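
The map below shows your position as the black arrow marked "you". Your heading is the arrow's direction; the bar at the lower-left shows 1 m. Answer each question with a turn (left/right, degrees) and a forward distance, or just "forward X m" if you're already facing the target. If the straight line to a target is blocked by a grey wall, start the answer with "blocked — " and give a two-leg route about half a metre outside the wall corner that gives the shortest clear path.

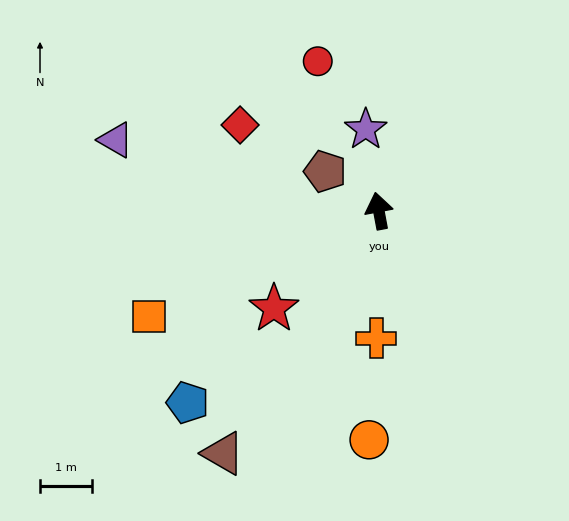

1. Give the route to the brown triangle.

turn left 137°, forward 5.6 m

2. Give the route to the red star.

turn left 122°, forward 2.8 m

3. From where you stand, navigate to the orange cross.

turn left 168°, forward 2.5 m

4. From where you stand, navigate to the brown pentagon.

turn left 43°, forward 1.3 m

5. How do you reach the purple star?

forward 1.6 m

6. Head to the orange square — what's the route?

turn left 104°, forward 4.9 m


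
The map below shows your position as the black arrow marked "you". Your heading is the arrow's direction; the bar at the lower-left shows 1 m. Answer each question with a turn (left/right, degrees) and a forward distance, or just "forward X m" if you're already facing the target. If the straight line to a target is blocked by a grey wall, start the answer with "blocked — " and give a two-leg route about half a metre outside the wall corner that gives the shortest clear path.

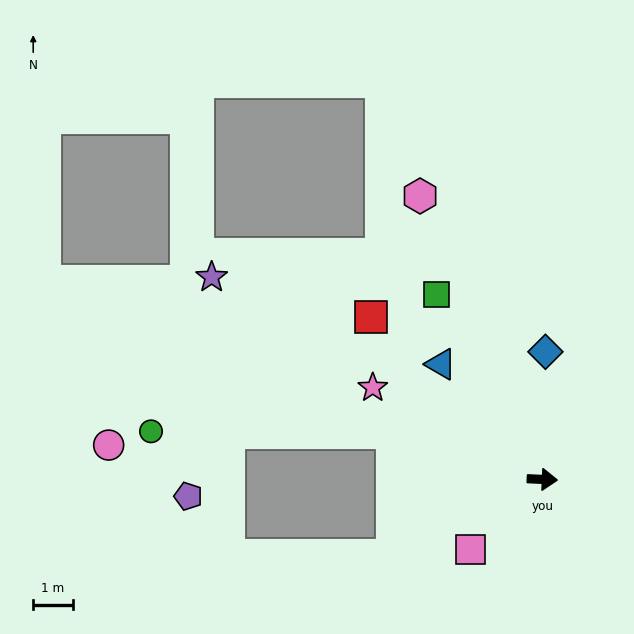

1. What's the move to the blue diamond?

turn left 91°, forward 3.2 m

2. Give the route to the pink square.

turn right 133°, forward 2.5 m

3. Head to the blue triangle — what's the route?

turn left 134°, forward 3.9 m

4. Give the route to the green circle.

blocked — turn left 165°, forward 4.0 m, then turn left 17°, forward 6.2 m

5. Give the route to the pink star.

turn left 154°, forward 4.9 m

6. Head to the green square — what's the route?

turn left 122°, forward 5.4 m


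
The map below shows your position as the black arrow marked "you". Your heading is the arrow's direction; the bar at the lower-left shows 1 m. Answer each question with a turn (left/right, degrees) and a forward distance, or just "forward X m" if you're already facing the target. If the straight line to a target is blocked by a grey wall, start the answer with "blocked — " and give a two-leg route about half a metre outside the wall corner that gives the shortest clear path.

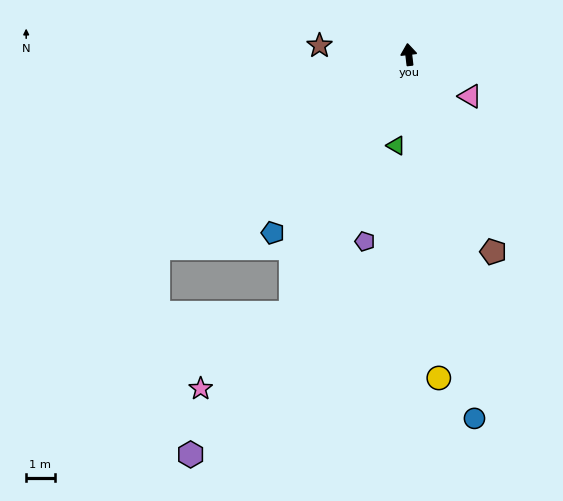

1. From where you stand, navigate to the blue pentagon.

turn left 136°, forward 7.9 m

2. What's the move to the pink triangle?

turn right 131°, forward 2.6 m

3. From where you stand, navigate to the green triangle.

turn left 165°, forward 3.2 m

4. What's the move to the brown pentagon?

turn right 164°, forward 7.6 m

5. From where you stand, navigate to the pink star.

blocked — turn left 149°, forward 10.0 m, then turn right 25°, forward 4.1 m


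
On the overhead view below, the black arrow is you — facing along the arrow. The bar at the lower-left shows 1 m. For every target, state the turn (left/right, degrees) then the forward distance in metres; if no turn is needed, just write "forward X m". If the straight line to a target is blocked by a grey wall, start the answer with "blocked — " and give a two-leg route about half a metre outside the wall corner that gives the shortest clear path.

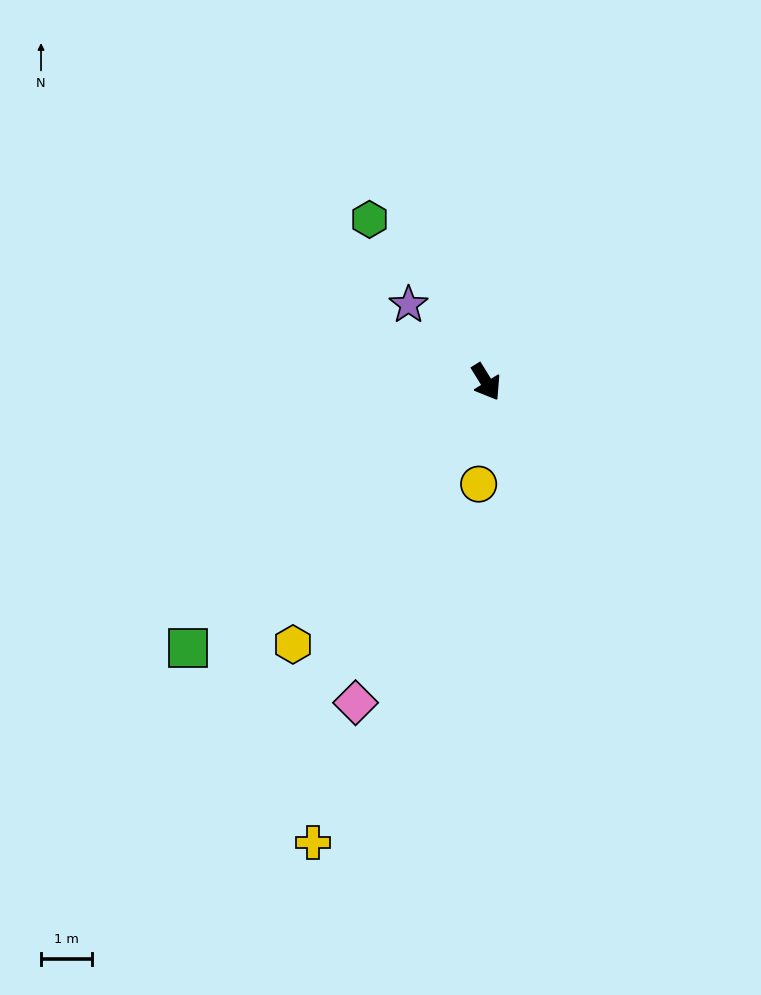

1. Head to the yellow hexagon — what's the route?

turn right 68°, forward 6.4 m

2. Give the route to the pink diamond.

turn right 54°, forward 6.8 m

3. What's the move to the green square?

turn right 80°, forward 7.8 m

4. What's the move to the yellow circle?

turn right 36°, forward 2.0 m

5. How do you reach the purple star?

turn right 167°, forward 2.1 m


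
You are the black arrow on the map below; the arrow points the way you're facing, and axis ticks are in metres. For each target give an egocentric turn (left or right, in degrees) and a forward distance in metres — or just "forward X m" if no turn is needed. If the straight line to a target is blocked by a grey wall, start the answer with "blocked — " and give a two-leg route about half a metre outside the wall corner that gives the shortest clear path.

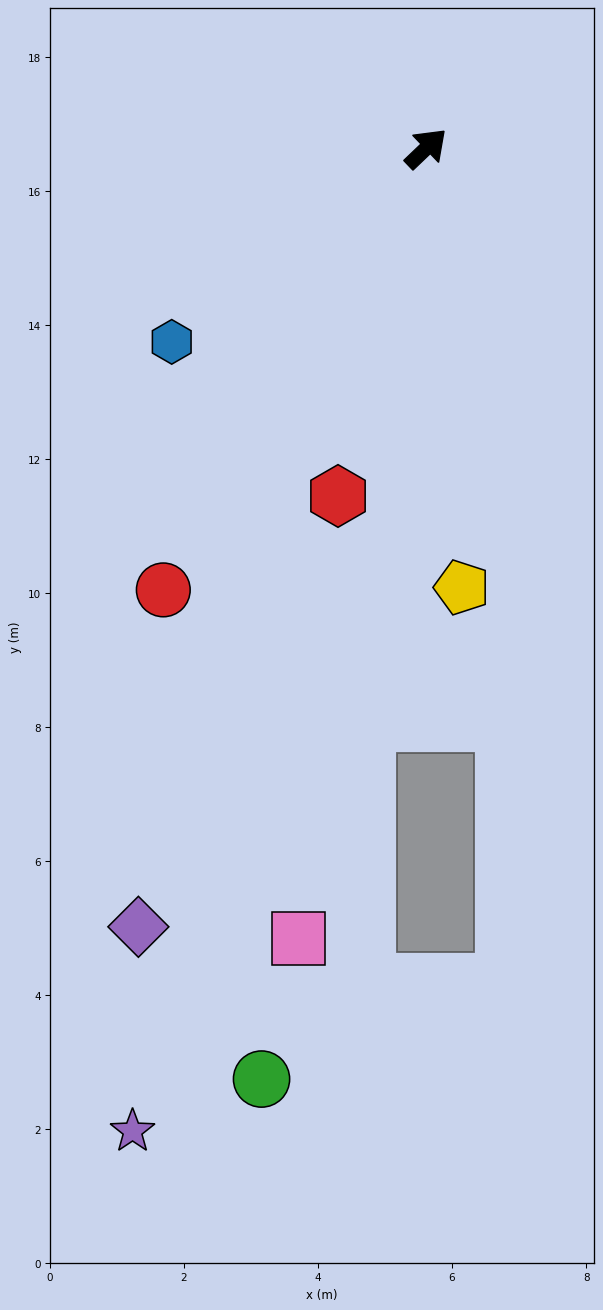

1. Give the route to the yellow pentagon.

turn right 129°, forward 6.6 m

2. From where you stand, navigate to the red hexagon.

turn right 148°, forward 5.4 m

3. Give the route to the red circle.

turn right 164°, forward 7.7 m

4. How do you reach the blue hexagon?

turn left 174°, forward 4.8 m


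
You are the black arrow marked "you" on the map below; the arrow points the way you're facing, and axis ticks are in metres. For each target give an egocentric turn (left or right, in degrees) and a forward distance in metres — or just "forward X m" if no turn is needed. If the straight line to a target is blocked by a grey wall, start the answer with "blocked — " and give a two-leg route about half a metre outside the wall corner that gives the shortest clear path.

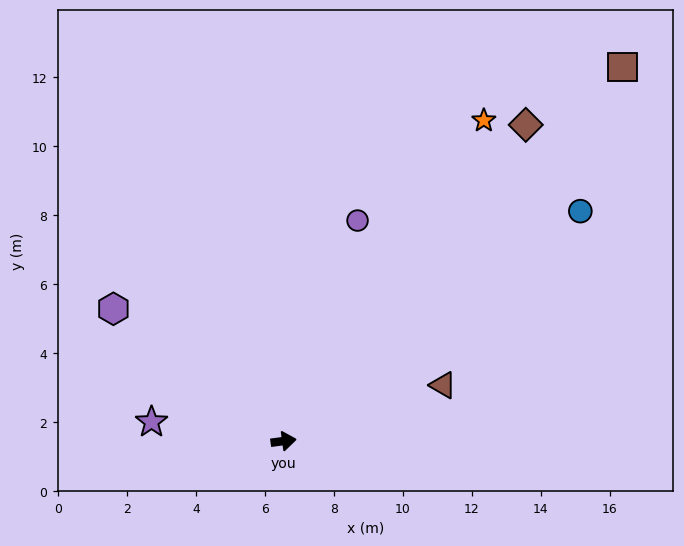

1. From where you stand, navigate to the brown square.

turn left 40°, forward 14.6 m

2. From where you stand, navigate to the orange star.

turn left 50°, forward 11.0 m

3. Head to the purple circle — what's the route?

turn left 64°, forward 6.7 m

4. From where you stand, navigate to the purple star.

turn left 164°, forward 3.9 m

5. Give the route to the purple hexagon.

turn left 135°, forward 6.3 m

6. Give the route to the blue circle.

turn left 30°, forward 10.9 m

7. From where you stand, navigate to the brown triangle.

turn left 12°, forward 4.9 m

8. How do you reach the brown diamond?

turn left 45°, forward 11.5 m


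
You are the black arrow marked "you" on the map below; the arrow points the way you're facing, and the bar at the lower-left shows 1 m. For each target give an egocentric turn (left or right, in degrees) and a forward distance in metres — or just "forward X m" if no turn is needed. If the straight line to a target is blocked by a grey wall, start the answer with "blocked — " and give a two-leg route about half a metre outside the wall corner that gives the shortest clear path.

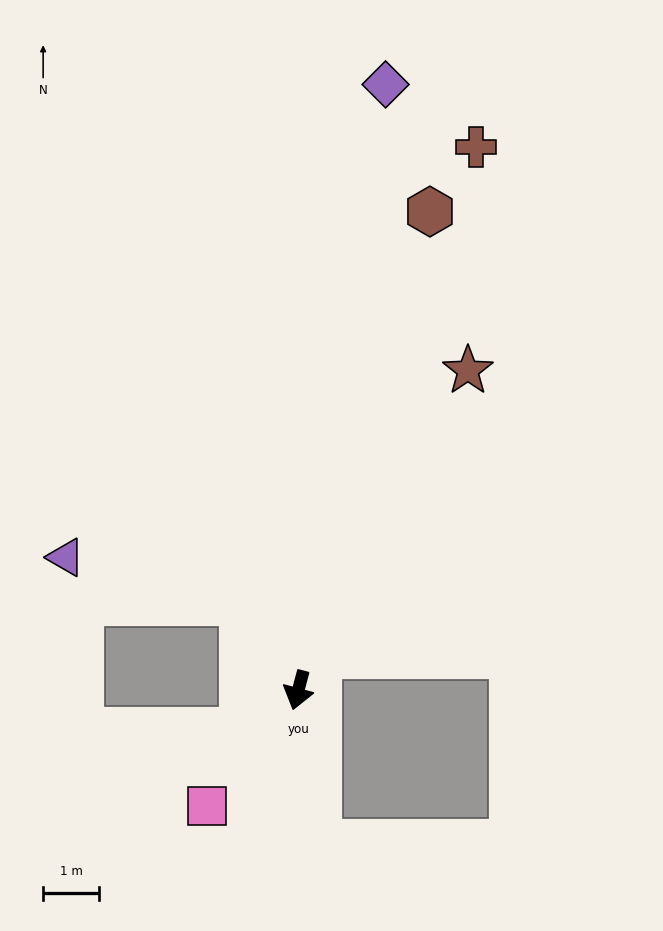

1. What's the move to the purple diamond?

turn right 173°, forward 10.9 m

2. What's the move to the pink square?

turn right 23°, forward 2.6 m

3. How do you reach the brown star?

turn left 167°, forward 6.5 m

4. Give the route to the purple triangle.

blocked — turn right 133°, forward 1.9 m, then turn left 44°, forward 3.3 m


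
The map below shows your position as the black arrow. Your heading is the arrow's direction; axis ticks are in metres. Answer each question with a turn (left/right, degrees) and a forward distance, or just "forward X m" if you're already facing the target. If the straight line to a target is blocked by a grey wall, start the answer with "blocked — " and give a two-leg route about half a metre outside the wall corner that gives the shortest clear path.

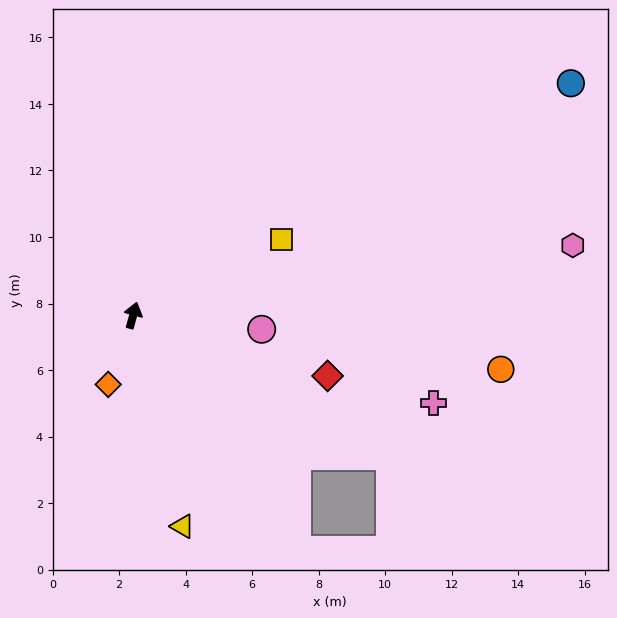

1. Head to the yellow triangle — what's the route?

turn right 152°, forward 6.5 m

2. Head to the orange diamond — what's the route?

turn left 175°, forward 2.2 m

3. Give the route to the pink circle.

turn right 81°, forward 3.9 m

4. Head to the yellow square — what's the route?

turn right 48°, forward 5.0 m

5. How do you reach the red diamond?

turn right 92°, forward 6.1 m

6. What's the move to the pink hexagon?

turn right 66°, forward 13.4 m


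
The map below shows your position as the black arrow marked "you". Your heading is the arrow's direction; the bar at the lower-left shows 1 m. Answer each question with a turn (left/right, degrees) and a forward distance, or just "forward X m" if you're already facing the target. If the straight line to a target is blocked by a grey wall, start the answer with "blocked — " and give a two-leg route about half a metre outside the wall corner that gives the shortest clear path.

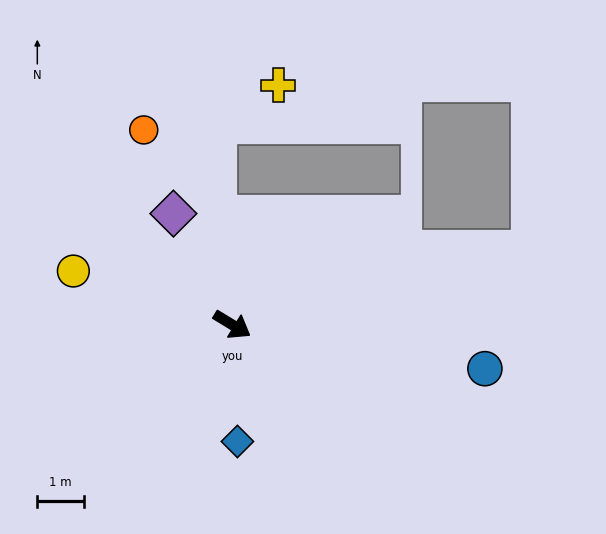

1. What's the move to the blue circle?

turn left 21°, forward 5.5 m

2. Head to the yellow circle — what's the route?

turn right 167°, forward 3.6 m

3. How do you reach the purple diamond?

turn left 149°, forward 2.7 m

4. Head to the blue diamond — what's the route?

turn right 56°, forward 2.5 m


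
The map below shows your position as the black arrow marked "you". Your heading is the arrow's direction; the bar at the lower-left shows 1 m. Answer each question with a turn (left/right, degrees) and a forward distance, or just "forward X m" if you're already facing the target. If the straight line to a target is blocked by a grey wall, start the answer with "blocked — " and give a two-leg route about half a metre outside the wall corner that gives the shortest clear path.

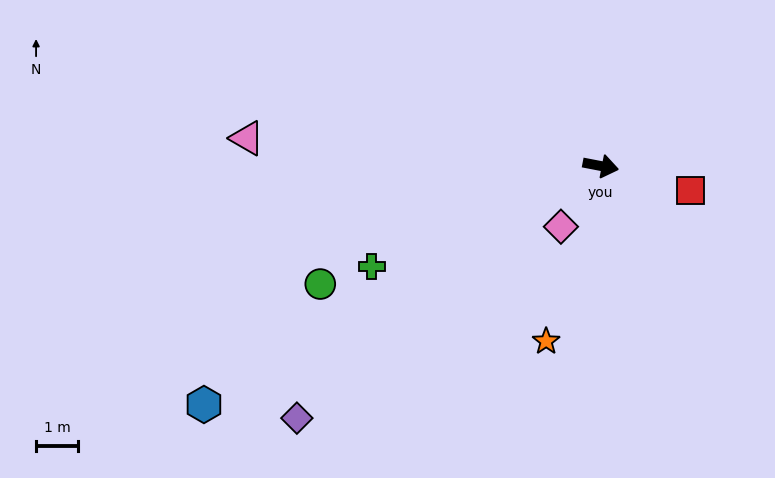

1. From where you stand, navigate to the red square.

turn right 4°, forward 2.2 m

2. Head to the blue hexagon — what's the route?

turn right 138°, forward 11.1 m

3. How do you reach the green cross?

turn right 145°, forward 6.0 m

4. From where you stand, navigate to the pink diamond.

turn right 112°, forward 1.7 m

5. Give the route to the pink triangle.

turn right 174°, forward 8.5 m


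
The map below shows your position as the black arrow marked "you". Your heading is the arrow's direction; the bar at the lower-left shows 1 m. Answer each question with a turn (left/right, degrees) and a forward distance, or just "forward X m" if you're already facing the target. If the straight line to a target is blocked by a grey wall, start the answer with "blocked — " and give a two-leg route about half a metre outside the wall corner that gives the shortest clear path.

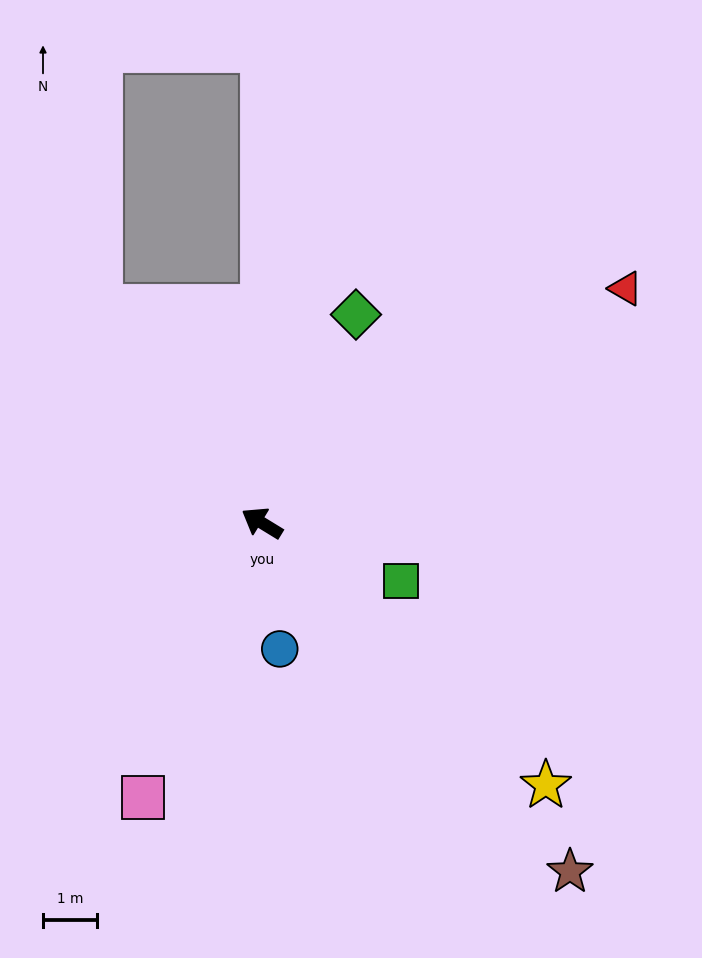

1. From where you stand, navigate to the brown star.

turn left 163°, forward 8.7 m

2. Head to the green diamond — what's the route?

turn right 83°, forward 4.3 m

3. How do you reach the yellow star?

turn left 169°, forward 7.2 m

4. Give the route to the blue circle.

turn left 130°, forward 2.4 m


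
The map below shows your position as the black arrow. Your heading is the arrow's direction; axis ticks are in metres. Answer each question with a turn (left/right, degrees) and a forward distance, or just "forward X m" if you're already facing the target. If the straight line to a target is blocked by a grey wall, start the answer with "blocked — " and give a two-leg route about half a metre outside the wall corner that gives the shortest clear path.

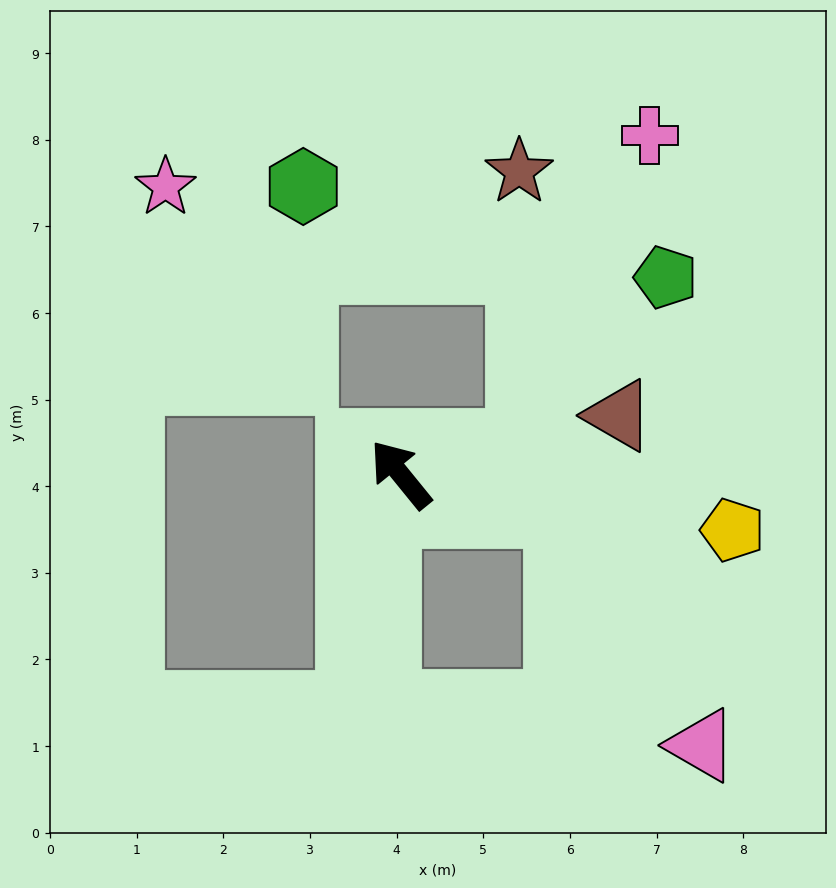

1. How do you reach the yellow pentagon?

turn right 139°, forward 3.9 m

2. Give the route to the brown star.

blocked — turn right 116°, forward 1.4 m, then turn left 78°, forward 3.2 m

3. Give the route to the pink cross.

blocked — turn right 116°, forward 1.4 m, then turn left 55°, forward 3.9 m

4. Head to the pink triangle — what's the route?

blocked — turn right 142°, forward 1.9 m, then turn right 46°, forward 3.2 m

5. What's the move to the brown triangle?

turn right 114°, forward 2.6 m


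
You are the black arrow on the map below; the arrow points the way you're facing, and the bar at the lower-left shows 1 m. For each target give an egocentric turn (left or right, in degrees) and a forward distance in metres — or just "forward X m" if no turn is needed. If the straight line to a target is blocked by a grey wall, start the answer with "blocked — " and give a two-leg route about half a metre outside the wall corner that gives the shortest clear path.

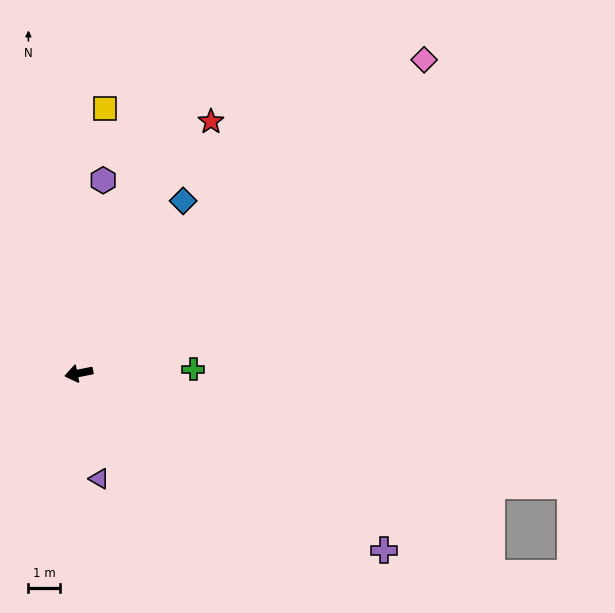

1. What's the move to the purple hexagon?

turn right 109°, forward 6.1 m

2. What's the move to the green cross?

turn left 171°, forward 3.6 m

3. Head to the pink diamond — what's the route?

turn right 149°, forward 14.7 m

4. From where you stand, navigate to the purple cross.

turn left 139°, forward 11.1 m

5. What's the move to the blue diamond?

turn right 133°, forward 6.4 m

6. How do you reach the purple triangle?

turn left 90°, forward 3.4 m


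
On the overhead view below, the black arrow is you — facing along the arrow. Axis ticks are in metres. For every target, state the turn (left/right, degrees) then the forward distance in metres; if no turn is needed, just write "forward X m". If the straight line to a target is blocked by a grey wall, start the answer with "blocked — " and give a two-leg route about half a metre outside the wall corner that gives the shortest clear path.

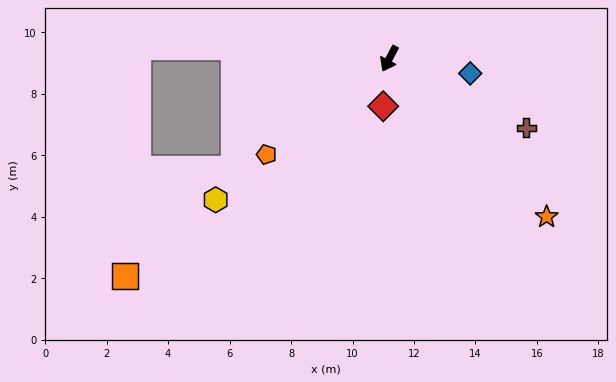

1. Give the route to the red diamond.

turn left 20°, forward 1.6 m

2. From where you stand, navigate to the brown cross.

turn left 91°, forward 5.0 m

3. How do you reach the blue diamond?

turn left 107°, forward 2.7 m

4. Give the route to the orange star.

turn left 72°, forward 7.3 m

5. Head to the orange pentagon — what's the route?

turn right 24°, forward 5.1 m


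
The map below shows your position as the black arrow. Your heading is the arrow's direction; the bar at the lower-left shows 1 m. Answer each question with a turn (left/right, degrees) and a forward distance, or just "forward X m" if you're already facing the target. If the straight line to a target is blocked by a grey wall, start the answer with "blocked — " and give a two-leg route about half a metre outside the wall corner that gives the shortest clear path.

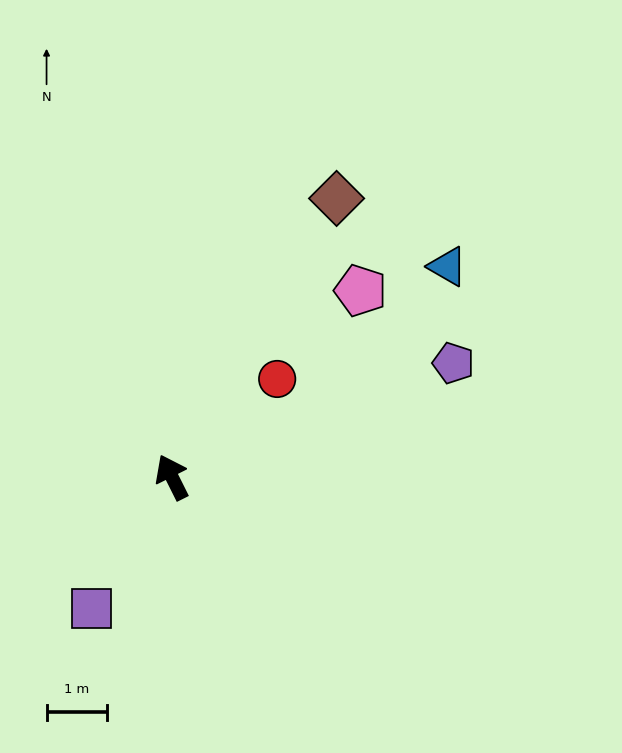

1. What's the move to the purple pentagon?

turn right 95°, forward 5.0 m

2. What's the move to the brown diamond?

turn right 57°, forward 5.4 m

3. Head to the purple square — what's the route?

turn left 122°, forward 2.6 m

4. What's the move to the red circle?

turn right 74°, forward 2.4 m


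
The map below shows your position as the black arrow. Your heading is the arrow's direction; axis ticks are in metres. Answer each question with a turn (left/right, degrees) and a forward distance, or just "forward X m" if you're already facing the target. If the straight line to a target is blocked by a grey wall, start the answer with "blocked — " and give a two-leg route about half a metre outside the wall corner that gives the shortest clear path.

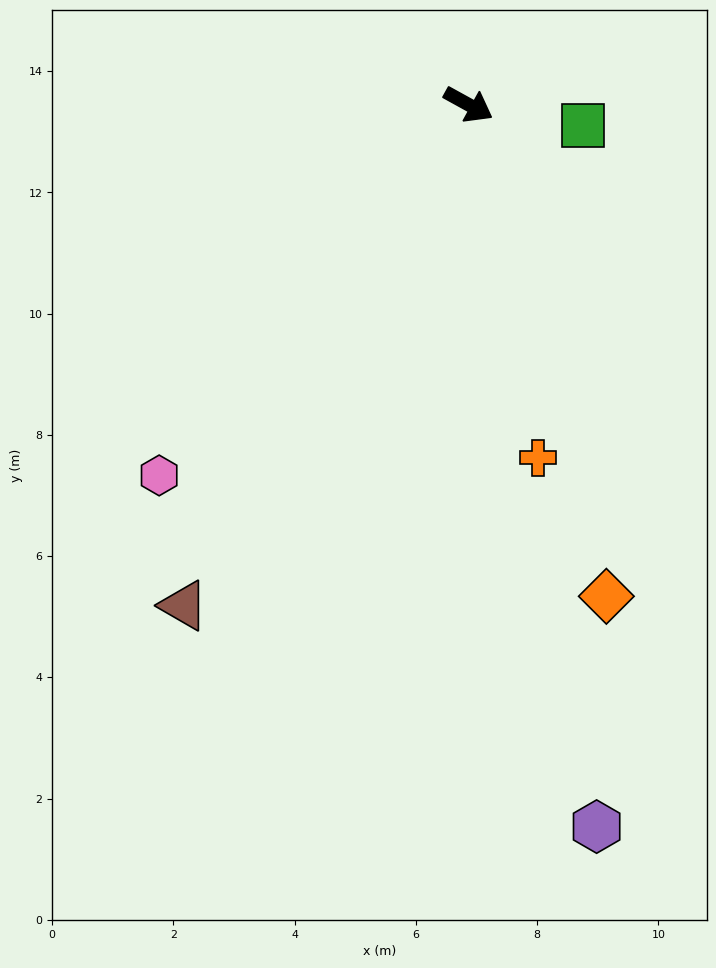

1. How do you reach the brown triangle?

turn right 91°, forward 9.5 m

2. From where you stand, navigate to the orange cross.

turn right 50°, forward 5.9 m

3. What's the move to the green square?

turn left 18°, forward 1.9 m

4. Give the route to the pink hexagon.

turn right 101°, forward 8.0 m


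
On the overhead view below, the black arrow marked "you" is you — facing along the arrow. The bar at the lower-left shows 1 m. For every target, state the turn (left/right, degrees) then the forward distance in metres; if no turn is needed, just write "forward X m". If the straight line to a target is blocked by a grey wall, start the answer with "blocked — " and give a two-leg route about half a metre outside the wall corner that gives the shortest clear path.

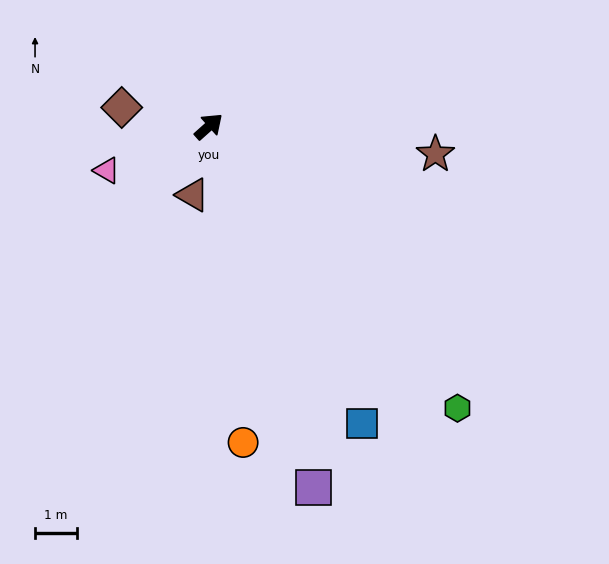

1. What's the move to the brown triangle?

turn right 145°, forward 1.7 m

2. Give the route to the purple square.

turn right 116°, forward 8.9 m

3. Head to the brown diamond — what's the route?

turn left 126°, forward 2.1 m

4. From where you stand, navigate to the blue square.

turn right 104°, forward 7.9 m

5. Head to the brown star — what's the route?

turn right 49°, forward 5.4 m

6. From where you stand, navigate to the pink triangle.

turn left 162°, forward 2.6 m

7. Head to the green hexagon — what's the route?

turn right 90°, forward 8.9 m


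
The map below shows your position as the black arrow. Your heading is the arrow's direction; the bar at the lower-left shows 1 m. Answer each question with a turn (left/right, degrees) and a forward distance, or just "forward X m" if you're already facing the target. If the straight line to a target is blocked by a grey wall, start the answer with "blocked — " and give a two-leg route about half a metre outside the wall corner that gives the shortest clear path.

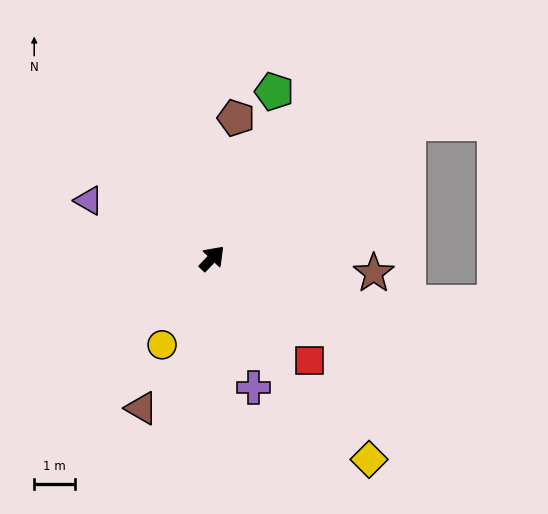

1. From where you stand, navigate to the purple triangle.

turn left 109°, forward 3.3 m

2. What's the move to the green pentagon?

turn left 23°, forward 4.3 m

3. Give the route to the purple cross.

turn right 119°, forward 3.3 m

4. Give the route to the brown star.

turn right 52°, forward 3.9 m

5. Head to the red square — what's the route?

turn right 93°, forward 3.4 m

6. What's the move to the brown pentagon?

turn left 34°, forward 3.4 m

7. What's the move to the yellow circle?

turn right 166°, forward 2.4 m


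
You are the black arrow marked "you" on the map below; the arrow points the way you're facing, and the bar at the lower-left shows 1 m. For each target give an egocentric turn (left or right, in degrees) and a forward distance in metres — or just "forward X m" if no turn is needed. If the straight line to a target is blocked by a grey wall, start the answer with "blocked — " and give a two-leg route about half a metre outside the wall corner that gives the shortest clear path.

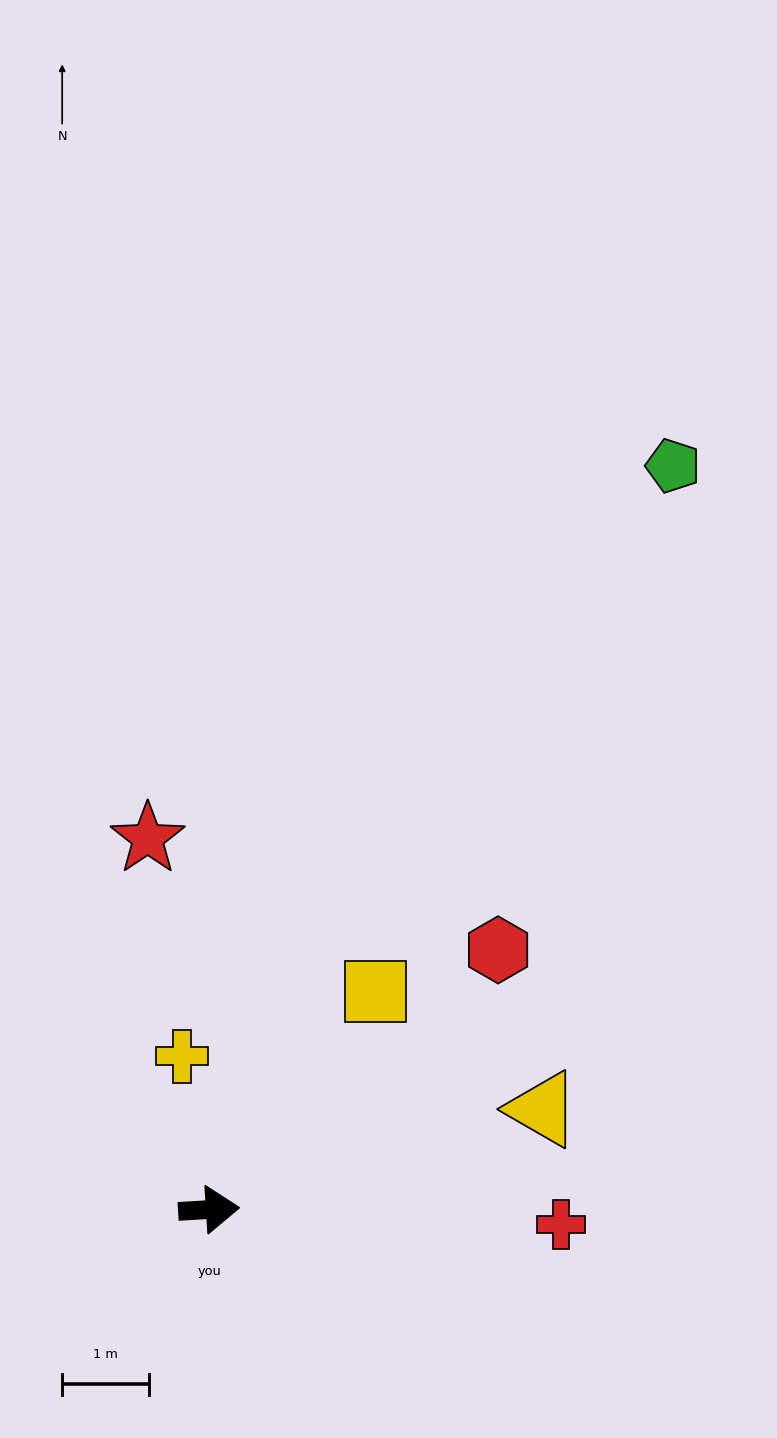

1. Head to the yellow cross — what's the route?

turn left 97°, forward 1.8 m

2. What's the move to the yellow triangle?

turn left 13°, forward 4.0 m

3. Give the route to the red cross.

turn right 6°, forward 4.1 m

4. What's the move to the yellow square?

turn left 49°, forward 3.2 m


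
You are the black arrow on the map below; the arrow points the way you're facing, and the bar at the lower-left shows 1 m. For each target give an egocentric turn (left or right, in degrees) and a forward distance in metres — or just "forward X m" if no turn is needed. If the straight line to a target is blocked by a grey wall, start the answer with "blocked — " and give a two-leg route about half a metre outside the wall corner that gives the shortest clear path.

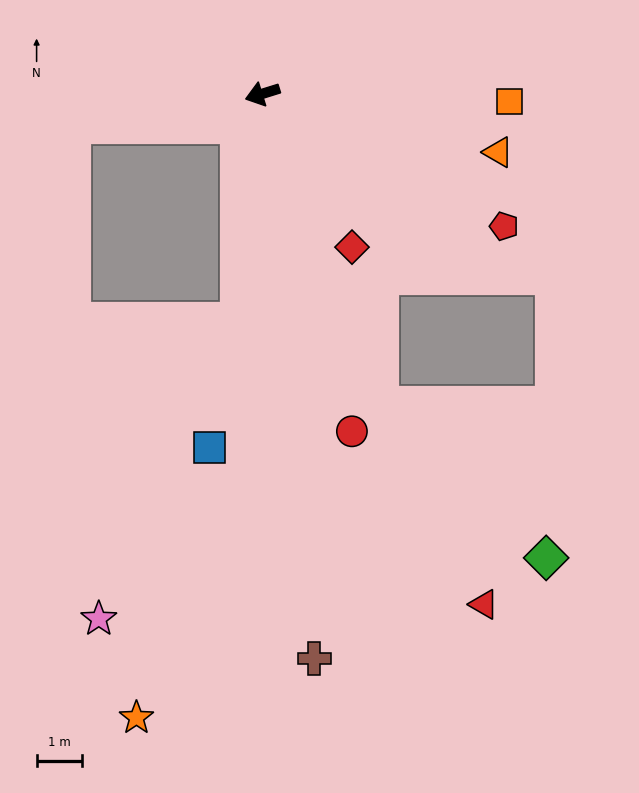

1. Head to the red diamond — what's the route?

turn left 103°, forward 3.9 m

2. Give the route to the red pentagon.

turn left 134°, forward 6.1 m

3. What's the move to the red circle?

turn left 88°, forward 7.7 m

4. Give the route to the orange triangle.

turn left 149°, forward 5.4 m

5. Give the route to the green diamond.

blocked — turn left 93°, forward 7.3 m, then turn left 27°, forward 5.0 m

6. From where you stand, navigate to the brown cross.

turn left 78°, forward 12.5 m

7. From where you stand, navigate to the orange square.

turn left 161°, forward 5.5 m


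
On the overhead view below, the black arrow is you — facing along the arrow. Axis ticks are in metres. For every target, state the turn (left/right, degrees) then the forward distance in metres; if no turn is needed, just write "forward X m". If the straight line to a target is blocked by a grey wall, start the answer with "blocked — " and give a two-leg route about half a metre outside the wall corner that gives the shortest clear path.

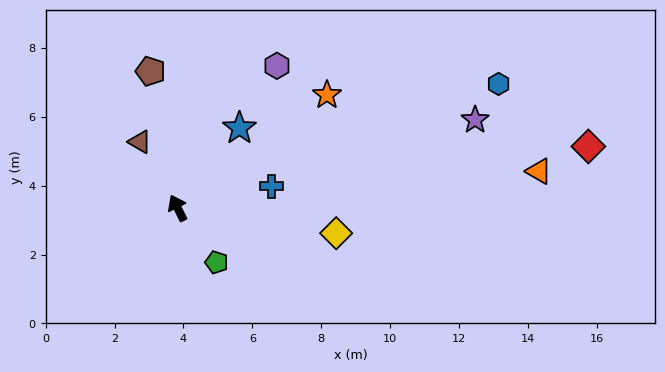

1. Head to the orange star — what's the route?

turn right 79°, forward 5.4 m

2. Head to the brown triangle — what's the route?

turn left 3°, forward 2.2 m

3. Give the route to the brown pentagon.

turn right 15°, forward 4.0 m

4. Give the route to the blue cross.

turn right 103°, forward 2.8 m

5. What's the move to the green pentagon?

turn right 171°, forward 1.9 m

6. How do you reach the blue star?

turn right 64°, forward 2.9 m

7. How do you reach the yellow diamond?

turn right 126°, forward 4.7 m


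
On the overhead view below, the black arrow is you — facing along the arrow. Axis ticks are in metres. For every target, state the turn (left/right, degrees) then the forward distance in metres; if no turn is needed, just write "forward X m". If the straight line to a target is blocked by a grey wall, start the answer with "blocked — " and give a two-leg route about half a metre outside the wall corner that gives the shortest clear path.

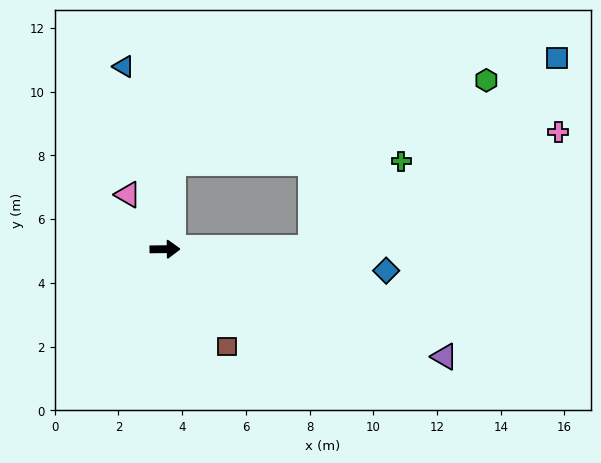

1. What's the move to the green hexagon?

blocked — turn left 84°, forward 2.7 m, then turn right 70°, forward 10.2 m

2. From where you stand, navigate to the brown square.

turn right 58°, forward 3.6 m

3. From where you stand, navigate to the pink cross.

blocked — forward 4.6 m, then turn left 25°, forward 8.6 m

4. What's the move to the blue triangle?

turn left 102°, forward 5.9 m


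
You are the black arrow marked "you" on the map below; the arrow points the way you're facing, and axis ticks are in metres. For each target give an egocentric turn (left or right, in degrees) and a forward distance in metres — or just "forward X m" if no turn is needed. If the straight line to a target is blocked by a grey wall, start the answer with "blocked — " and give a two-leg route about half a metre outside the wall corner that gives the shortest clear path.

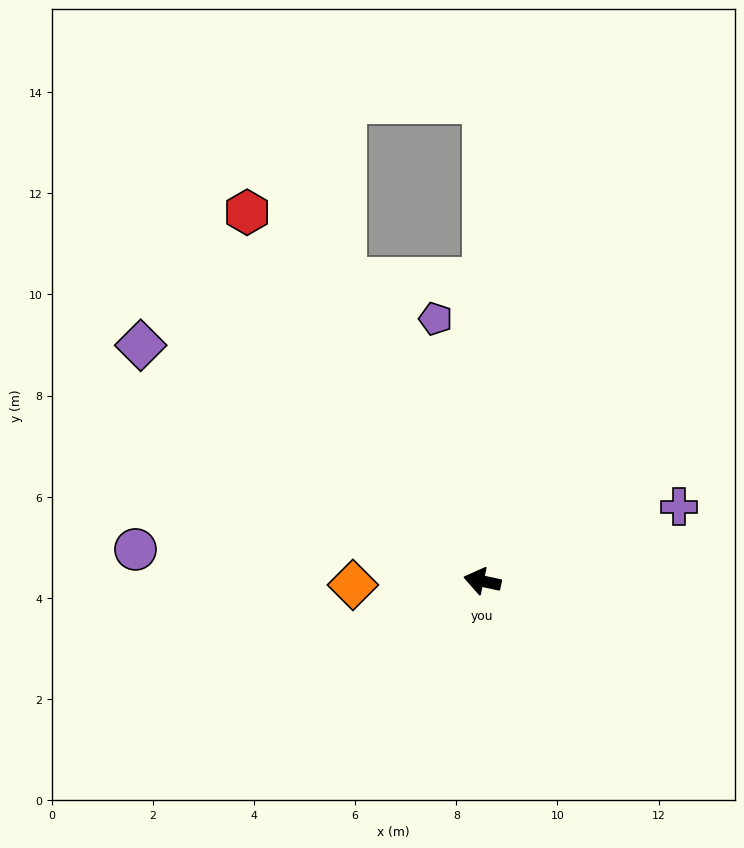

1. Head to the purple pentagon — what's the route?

turn right 68°, forward 5.3 m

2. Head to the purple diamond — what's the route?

turn right 22°, forward 8.2 m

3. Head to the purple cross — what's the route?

turn right 147°, forward 4.2 m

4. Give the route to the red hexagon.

turn right 45°, forward 8.7 m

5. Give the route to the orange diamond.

turn left 14°, forward 2.6 m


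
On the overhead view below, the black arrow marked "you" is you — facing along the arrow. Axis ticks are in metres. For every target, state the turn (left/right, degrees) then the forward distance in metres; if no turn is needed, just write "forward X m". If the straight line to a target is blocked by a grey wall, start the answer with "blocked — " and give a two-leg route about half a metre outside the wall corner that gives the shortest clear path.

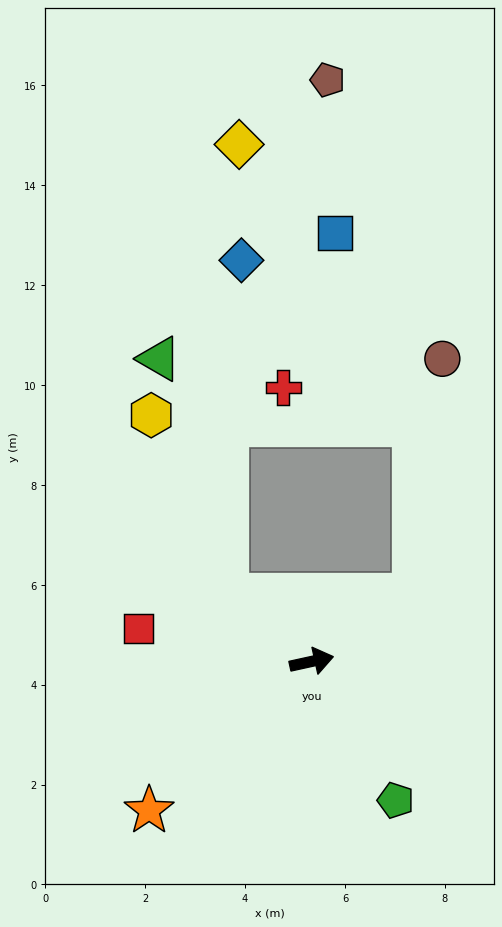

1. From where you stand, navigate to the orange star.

turn right 150°, forward 4.4 m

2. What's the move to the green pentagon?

turn right 71°, forward 3.2 m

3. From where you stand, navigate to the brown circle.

blocked — turn left 21°, forward 2.4 m, then turn left 50°, forward 4.8 m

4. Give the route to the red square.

turn left 157°, forward 3.5 m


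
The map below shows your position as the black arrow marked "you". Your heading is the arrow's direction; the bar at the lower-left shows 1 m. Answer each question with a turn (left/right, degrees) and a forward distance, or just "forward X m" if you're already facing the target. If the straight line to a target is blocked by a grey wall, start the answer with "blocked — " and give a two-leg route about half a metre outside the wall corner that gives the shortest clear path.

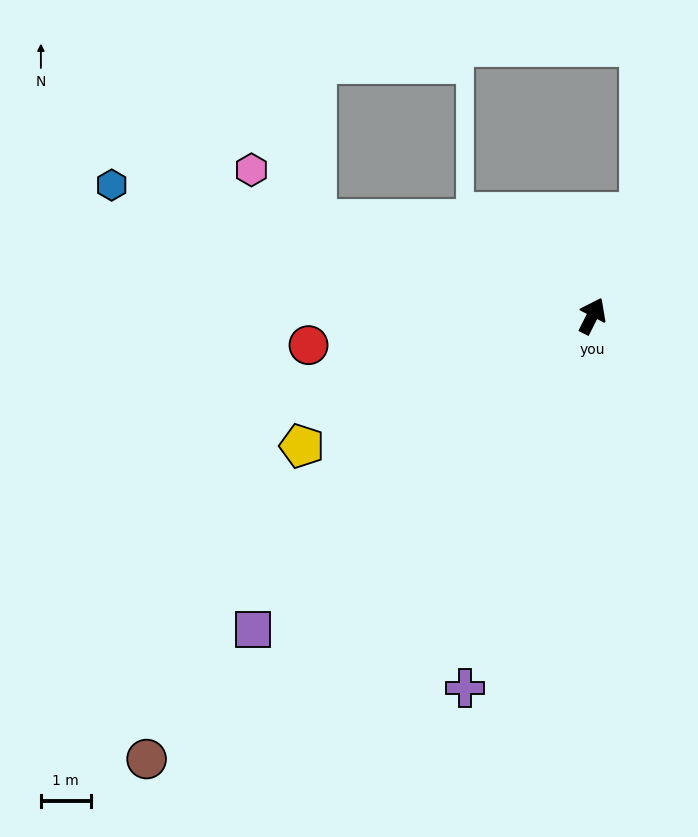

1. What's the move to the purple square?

turn left 160°, forward 9.3 m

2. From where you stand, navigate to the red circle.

turn left 123°, forward 5.7 m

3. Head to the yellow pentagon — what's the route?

turn left 141°, forward 6.4 m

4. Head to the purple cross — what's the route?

turn right 172°, forward 7.9 m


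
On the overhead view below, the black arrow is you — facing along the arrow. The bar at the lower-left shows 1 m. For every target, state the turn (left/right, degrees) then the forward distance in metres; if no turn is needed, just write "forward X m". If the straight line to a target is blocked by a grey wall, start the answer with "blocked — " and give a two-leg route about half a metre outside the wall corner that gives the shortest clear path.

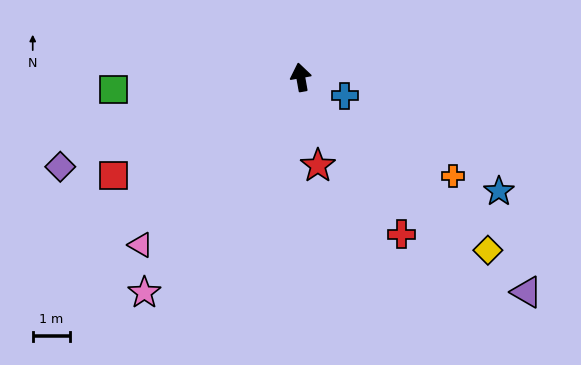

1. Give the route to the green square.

turn left 84°, forward 5.0 m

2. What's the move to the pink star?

turn left 134°, forward 7.1 m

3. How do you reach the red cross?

turn right 157°, forward 5.0 m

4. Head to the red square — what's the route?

turn left 108°, forward 5.6 m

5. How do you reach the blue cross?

turn right 123°, forward 1.3 m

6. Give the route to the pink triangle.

turn left 126°, forward 6.1 m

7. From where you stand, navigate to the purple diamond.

turn left 100°, forward 6.8 m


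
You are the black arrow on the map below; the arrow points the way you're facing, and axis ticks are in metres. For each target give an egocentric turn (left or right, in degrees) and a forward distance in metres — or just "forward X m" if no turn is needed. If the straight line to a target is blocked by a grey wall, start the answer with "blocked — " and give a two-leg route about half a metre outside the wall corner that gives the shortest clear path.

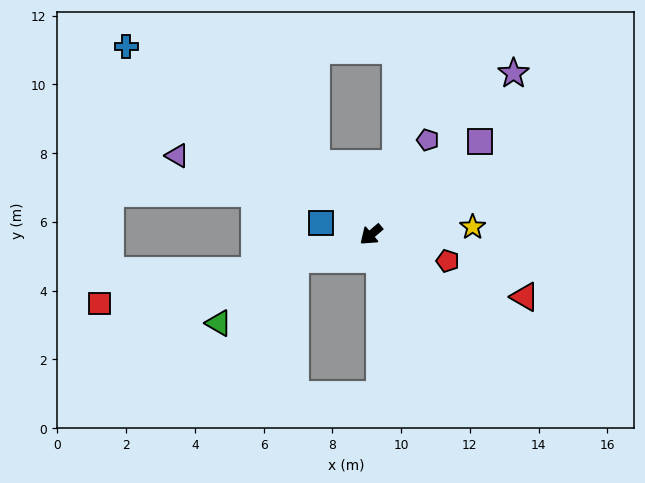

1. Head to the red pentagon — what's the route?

turn left 120°, forward 2.4 m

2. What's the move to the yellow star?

turn left 144°, forward 3.0 m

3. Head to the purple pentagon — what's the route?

turn right 162°, forward 3.2 m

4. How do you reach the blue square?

turn right 54°, forward 1.5 m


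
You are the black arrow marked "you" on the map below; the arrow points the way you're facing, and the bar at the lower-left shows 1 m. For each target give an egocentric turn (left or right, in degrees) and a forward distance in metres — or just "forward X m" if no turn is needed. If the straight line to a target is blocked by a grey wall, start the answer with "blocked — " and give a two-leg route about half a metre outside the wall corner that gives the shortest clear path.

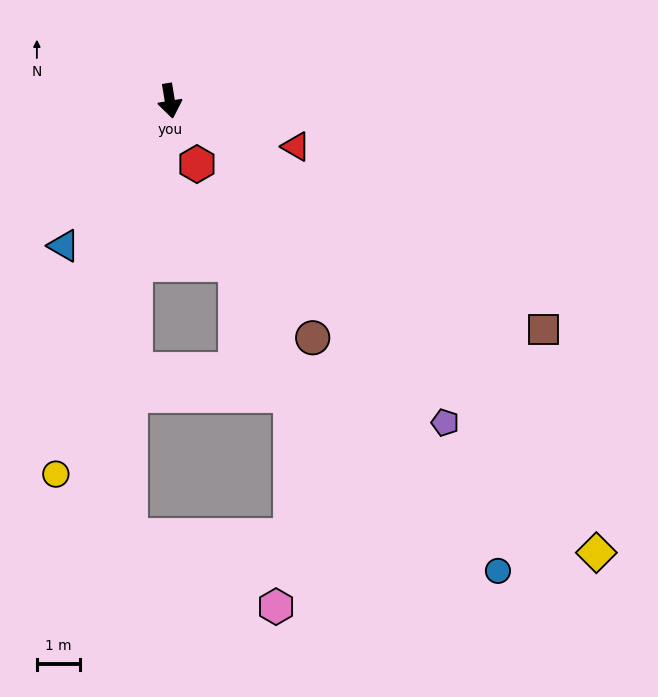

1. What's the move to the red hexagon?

turn left 14°, forward 1.6 m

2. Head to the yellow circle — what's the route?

turn right 26°, forward 9.1 m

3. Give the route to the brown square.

turn left 49°, forward 10.2 m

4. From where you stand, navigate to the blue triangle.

turn right 45°, forward 4.2 m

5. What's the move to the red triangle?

turn left 61°, forward 3.1 m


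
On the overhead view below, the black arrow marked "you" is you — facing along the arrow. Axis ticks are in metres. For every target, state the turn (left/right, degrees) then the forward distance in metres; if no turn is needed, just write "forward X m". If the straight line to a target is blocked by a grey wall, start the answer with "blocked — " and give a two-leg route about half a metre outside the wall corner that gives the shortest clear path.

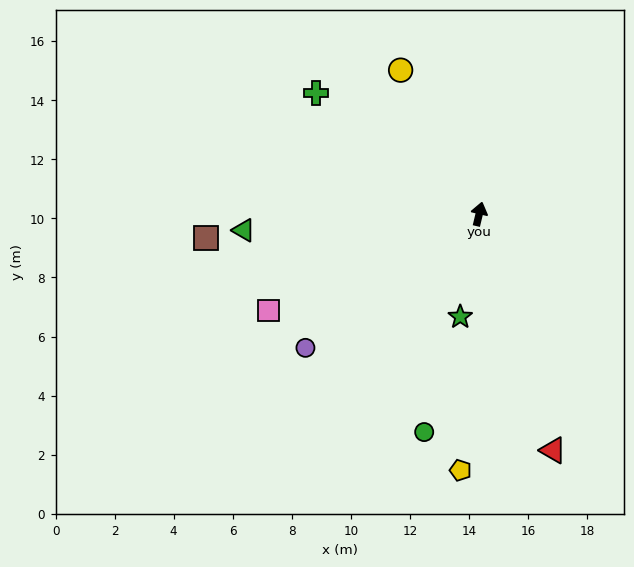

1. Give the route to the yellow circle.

turn left 42°, forward 5.5 m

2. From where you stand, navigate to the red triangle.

turn right 149°, forward 8.4 m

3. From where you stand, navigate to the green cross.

turn left 67°, forward 6.9 m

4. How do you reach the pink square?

turn left 128°, forward 7.8 m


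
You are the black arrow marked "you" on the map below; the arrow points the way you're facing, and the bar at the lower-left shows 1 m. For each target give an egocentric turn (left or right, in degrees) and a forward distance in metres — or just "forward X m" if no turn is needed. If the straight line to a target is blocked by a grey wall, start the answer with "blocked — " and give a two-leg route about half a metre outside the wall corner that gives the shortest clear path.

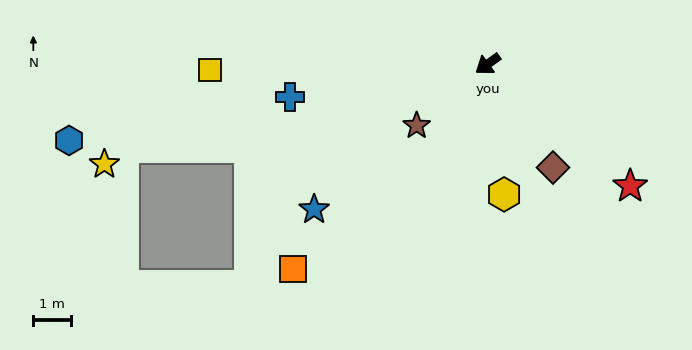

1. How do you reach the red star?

turn left 104°, forward 5.0 m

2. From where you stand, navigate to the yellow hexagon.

turn left 61°, forward 3.5 m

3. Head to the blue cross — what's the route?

turn right 26°, forward 5.3 m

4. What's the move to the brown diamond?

turn left 86°, forward 3.3 m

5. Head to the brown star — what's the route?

turn left 5°, forward 2.5 m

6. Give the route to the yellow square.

turn right 35°, forward 7.4 m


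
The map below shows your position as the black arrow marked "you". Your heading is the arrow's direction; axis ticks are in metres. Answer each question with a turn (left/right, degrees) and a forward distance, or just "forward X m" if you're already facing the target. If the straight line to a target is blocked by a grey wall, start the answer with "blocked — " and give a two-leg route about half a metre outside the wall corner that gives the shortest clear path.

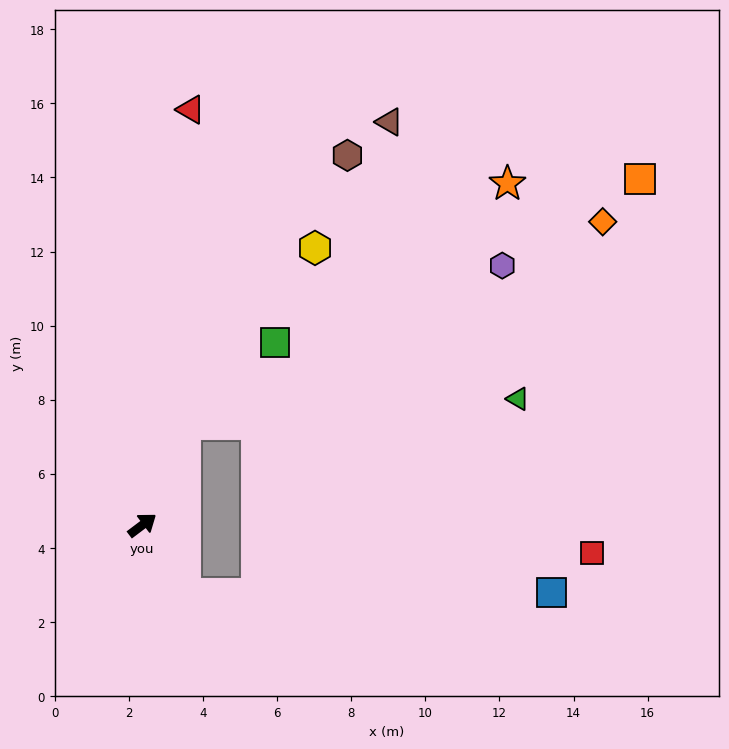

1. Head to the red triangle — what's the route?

turn left 46°, forward 11.3 m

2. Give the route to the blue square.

blocked — turn right 95°, forward 2.2 m, then turn left 58°, forward 9.9 m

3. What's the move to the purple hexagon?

blocked — turn left 30°, forward 3.0 m, then turn right 40°, forward 9.6 m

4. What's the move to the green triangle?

blocked — turn left 30°, forward 3.0 m, then turn right 63°, forward 9.0 m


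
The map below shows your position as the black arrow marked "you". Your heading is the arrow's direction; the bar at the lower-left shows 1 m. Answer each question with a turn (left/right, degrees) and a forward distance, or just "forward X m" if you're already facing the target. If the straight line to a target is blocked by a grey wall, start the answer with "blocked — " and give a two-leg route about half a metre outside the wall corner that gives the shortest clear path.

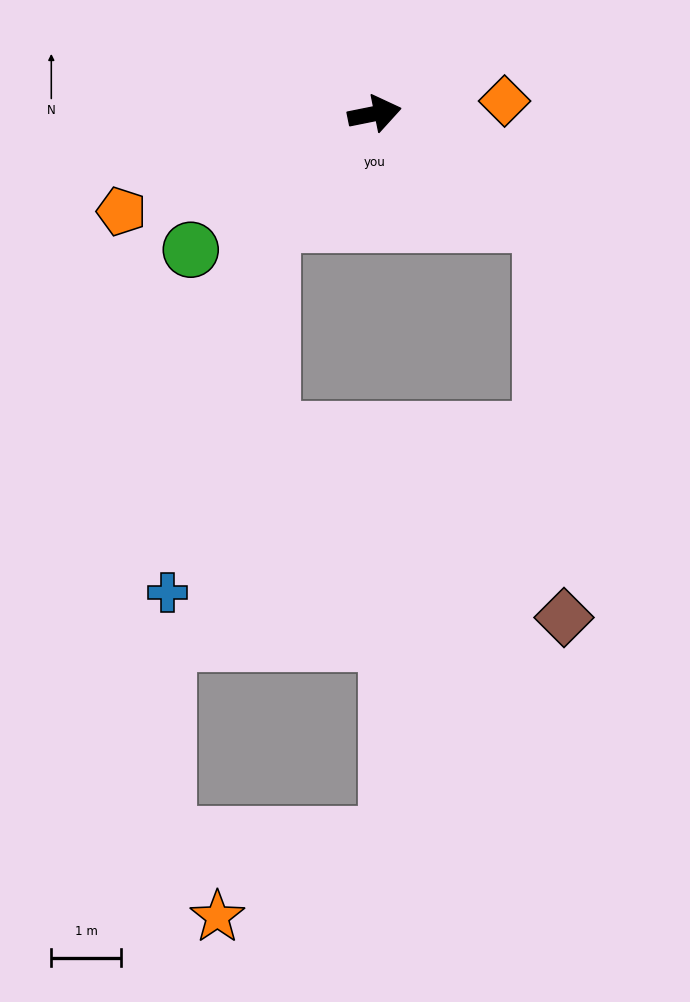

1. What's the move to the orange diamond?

turn right 6°, forward 1.9 m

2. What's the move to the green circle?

turn right 155°, forward 3.3 m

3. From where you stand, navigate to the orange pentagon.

turn right 170°, forward 3.9 m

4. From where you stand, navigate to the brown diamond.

blocked — turn right 44°, forward 2.9 m, then turn right 54°, forward 5.7 m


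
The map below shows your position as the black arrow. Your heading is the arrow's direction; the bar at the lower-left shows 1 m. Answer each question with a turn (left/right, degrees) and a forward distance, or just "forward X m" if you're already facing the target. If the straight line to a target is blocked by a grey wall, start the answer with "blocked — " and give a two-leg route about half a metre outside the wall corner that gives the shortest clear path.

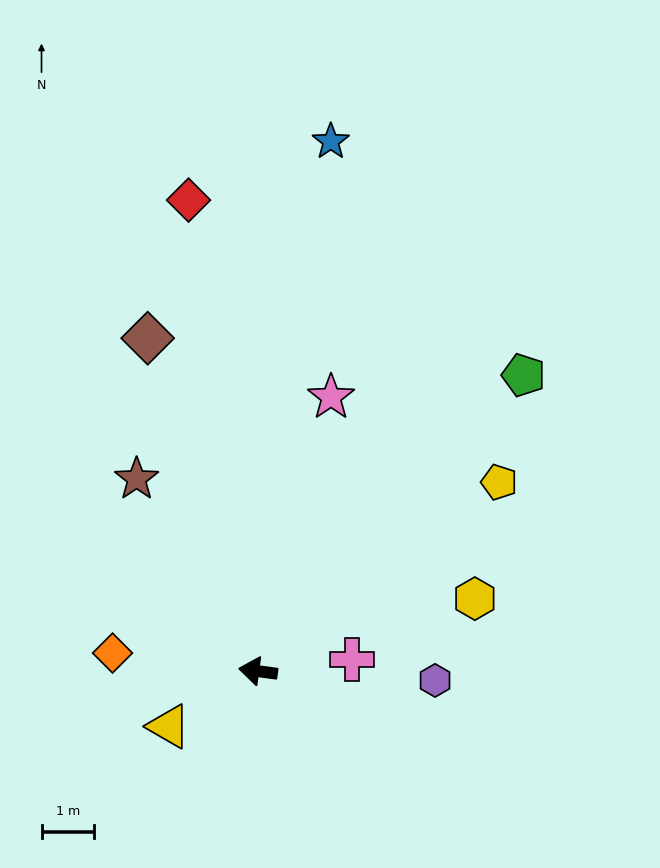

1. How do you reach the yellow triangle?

turn left 39°, forward 2.0 m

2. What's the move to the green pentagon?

turn right 124°, forward 7.6 m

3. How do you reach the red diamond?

turn right 74°, forward 9.1 m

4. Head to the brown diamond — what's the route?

turn right 64°, forward 6.7 m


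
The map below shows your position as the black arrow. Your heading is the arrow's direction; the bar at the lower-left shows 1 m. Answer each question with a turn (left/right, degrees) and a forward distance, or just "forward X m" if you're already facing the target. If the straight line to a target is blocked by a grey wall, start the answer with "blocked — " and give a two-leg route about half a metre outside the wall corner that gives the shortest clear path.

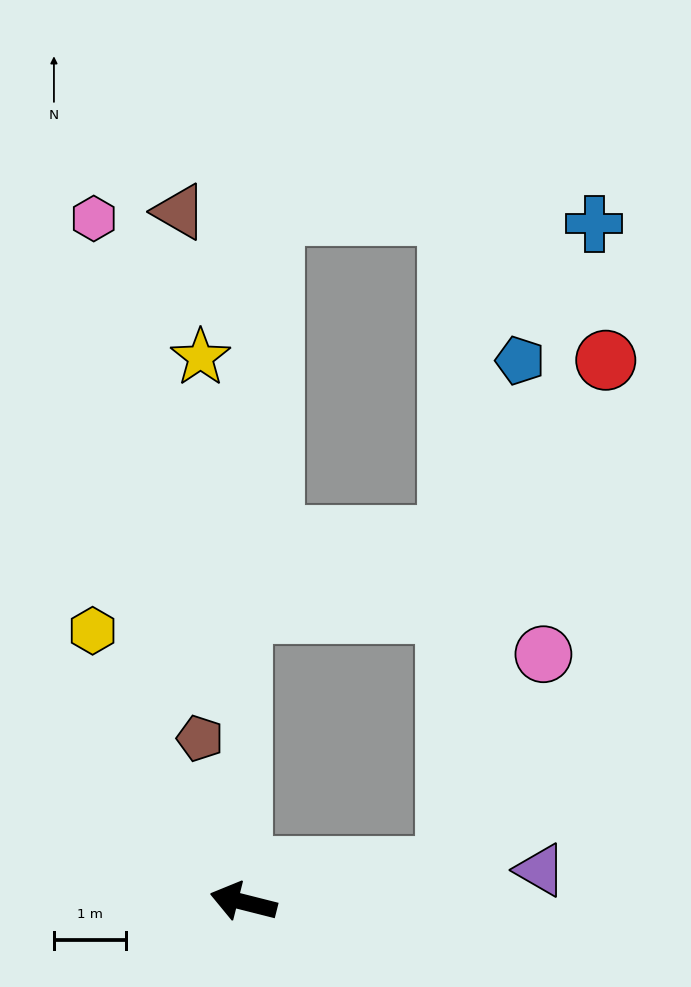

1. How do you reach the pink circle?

blocked — turn right 156°, forward 2.9 m, then turn left 56°, forward 3.3 m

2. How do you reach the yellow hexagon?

turn right 47°, forward 4.3 m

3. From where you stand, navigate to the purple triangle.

turn right 160°, forward 4.2 m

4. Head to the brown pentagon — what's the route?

turn right 61°, forward 2.4 m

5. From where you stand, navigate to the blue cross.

blocked — turn right 156°, forward 2.9 m, then turn left 67°, forward 9.2 m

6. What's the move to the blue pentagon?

blocked — turn right 156°, forward 2.9 m, then turn left 72°, forward 7.1 m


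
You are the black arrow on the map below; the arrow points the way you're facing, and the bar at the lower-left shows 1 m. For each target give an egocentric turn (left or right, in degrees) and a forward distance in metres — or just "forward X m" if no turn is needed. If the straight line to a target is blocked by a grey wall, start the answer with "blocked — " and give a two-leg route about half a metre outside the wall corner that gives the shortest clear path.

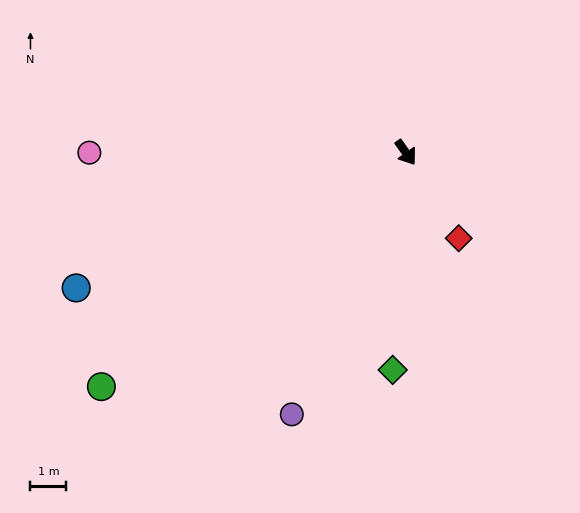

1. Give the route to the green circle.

turn right 88°, forward 10.7 m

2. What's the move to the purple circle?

turn right 59°, forward 8.0 m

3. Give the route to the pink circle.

turn right 125°, forward 8.8 m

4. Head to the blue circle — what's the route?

turn right 103°, forward 9.9 m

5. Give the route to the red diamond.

turn right 4°, forward 2.8 m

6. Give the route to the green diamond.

turn right 39°, forward 6.1 m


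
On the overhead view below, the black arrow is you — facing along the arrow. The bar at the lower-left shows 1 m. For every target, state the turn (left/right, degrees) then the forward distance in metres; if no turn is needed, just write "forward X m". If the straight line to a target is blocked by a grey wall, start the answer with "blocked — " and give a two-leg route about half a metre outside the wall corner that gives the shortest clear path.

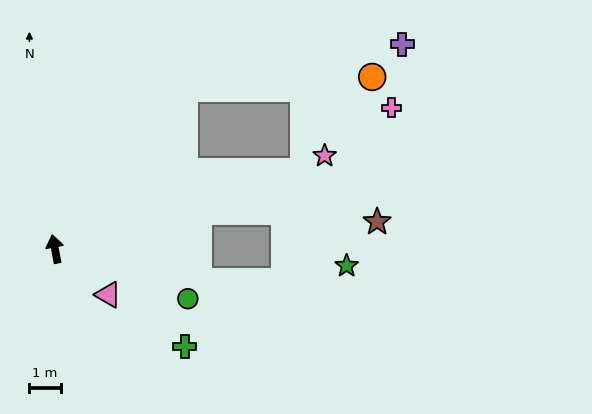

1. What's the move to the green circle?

turn right 121°, forward 4.5 m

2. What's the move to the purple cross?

blocked — turn right 50°, forward 6.5 m, then turn right 39°, forward 7.0 m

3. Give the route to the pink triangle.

turn right 141°, forward 2.2 m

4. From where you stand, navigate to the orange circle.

blocked — turn right 50°, forward 6.5 m, then turn right 47°, forward 6.0 m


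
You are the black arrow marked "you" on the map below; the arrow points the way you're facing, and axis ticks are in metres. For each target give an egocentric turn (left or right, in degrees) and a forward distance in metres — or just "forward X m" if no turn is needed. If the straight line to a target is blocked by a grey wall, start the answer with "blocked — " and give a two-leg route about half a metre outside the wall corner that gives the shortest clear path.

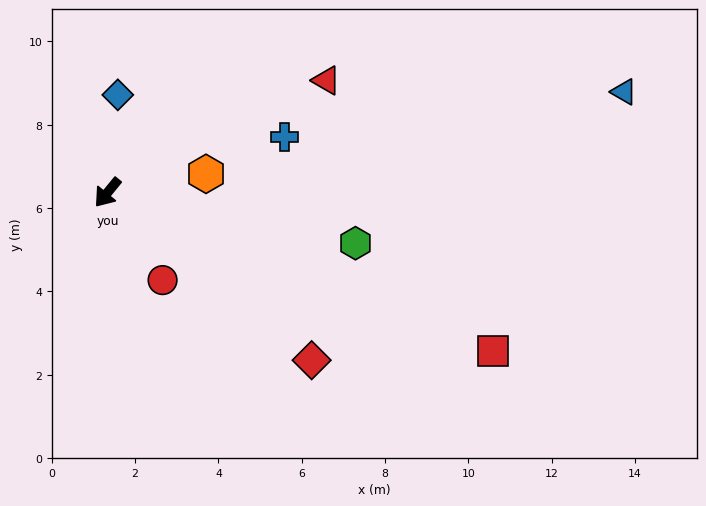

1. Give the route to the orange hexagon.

turn left 140°, forward 2.4 m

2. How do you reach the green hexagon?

turn left 118°, forward 6.1 m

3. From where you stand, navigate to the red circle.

turn left 72°, forward 2.5 m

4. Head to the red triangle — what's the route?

turn left 156°, forward 5.9 m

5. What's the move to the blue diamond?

turn right 147°, forward 2.4 m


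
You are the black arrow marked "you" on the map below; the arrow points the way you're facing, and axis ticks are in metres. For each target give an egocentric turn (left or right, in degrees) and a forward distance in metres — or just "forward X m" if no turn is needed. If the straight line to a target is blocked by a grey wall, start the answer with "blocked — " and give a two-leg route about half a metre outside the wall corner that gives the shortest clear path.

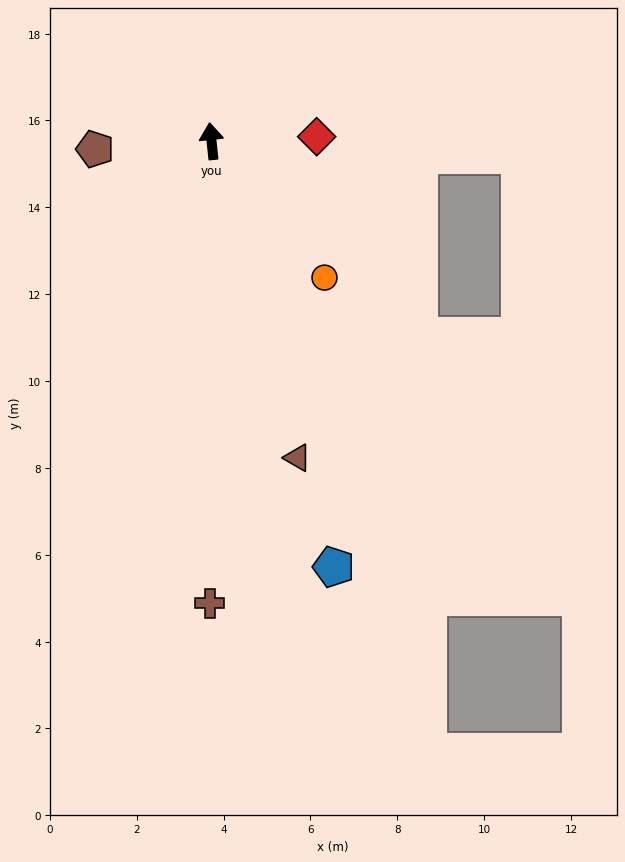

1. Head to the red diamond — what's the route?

turn right 94°, forward 2.4 m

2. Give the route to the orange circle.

turn right 146°, forward 4.1 m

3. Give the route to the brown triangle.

turn right 171°, forward 7.6 m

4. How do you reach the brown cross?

turn left 174°, forward 10.6 m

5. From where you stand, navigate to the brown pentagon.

turn left 88°, forward 2.7 m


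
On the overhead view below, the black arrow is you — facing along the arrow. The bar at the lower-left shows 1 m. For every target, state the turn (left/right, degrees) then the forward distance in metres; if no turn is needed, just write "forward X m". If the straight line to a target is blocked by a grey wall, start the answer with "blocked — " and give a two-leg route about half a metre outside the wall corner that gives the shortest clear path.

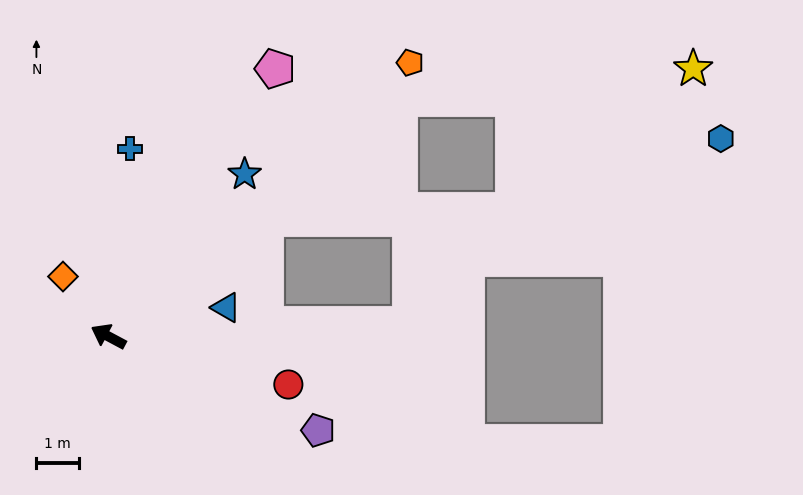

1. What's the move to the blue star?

turn right 102°, forward 5.0 m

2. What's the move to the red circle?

turn right 167°, forward 4.4 m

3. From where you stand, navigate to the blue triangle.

turn right 138°, forward 2.9 m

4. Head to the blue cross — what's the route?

turn right 69°, forward 4.5 m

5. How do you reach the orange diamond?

turn right 25°, forward 1.8 m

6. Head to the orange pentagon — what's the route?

turn right 110°, forward 9.7 m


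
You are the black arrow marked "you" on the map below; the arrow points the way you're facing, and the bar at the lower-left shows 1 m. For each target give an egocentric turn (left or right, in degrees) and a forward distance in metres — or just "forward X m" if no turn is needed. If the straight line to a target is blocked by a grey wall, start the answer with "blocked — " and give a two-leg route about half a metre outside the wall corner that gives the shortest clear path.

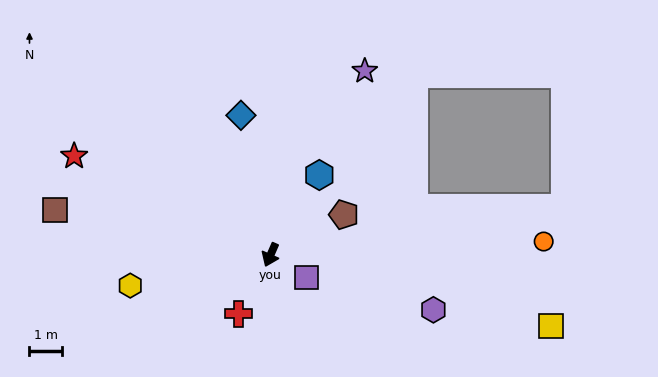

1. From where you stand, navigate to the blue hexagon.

turn left 172°, forward 2.9 m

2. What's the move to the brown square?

turn right 78°, forward 6.8 m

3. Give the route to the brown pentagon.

turn left 142°, forward 2.6 m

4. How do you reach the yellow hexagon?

turn right 54°, forward 4.4 m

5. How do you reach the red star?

turn right 93°, forward 6.8 m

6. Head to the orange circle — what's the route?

turn left 116°, forward 8.4 m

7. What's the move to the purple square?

turn left 81°, forward 1.3 m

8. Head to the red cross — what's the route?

turn right 5°, forward 2.1 m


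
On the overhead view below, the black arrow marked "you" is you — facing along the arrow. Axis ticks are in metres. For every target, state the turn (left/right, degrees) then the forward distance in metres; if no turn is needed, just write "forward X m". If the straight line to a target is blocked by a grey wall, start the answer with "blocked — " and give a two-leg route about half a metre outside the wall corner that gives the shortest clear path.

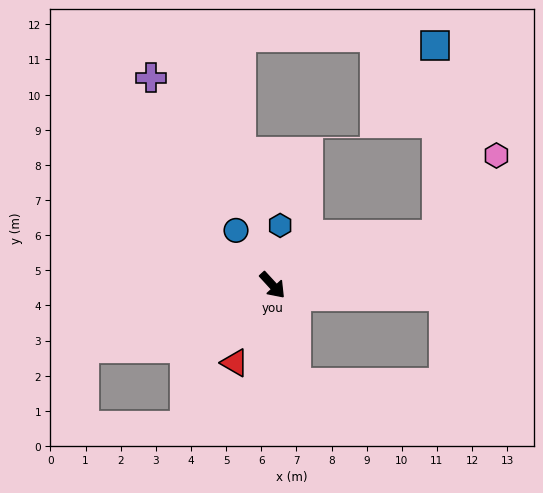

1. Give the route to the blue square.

blocked — turn left 64°, forward 4.9 m, then turn left 74°, forward 5.4 m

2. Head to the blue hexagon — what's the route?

turn left 130°, forward 1.7 m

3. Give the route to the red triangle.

turn right 69°, forward 2.5 m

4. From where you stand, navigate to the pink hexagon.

blocked — turn left 64°, forward 4.9 m, then turn left 37°, forward 2.8 m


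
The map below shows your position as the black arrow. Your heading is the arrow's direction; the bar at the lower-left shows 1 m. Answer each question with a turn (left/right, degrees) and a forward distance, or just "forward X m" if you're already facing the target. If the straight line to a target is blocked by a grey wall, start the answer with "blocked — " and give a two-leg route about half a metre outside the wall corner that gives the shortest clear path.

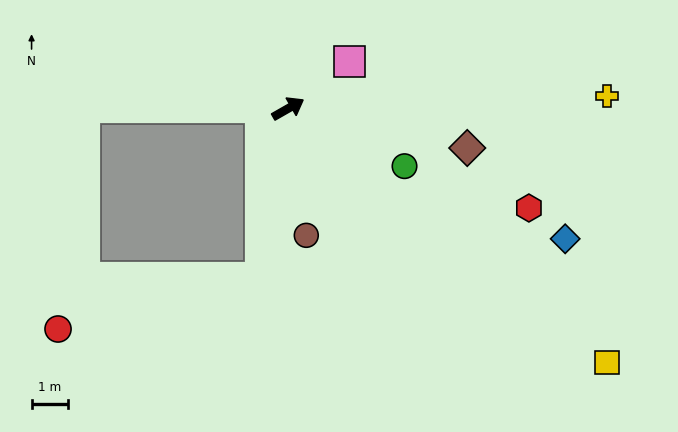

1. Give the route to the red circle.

blocked — turn right 129°, forward 4.7 m, then turn right 67°, forward 5.7 m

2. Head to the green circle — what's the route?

turn right 56°, forward 3.5 m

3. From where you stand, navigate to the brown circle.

turn right 112°, forward 3.5 m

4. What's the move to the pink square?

turn left 8°, forward 2.1 m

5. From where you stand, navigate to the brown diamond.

turn right 42°, forward 5.0 m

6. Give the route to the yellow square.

turn right 68°, forward 11.1 m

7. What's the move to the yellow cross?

turn right 28°, forward 8.7 m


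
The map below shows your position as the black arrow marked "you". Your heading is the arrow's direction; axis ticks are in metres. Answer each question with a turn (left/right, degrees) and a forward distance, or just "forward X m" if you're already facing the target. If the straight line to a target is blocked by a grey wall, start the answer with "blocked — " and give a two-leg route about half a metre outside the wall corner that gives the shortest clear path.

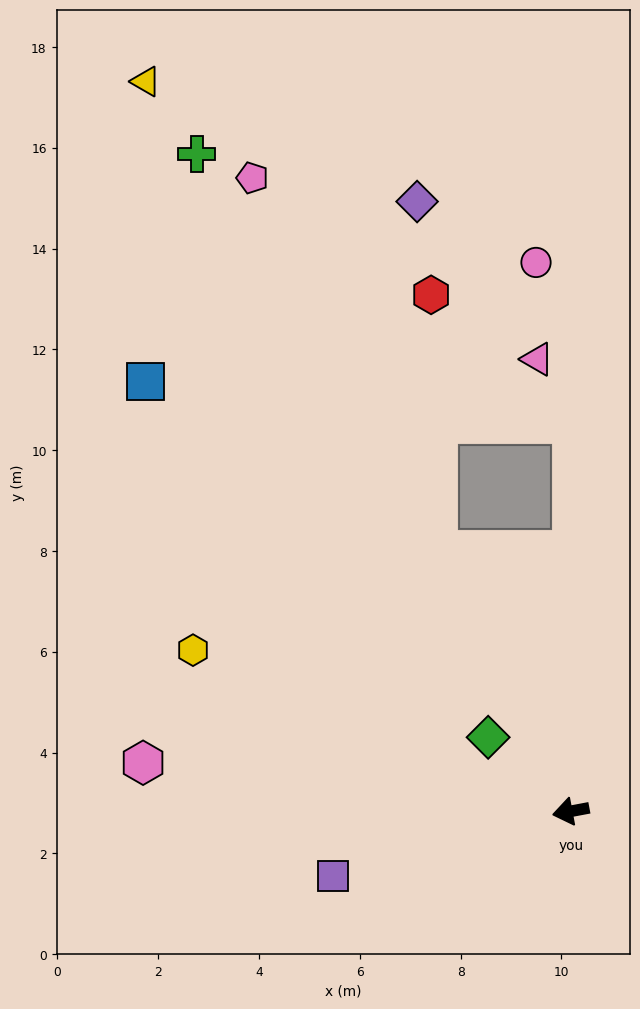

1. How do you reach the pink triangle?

blocked — turn right 101°, forward 7.7 m, then turn left 30°, forward 1.4 m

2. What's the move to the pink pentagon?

turn right 74°, forward 14.1 m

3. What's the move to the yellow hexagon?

turn right 34°, forward 8.1 m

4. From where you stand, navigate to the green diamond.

turn right 52°, forward 2.2 m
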